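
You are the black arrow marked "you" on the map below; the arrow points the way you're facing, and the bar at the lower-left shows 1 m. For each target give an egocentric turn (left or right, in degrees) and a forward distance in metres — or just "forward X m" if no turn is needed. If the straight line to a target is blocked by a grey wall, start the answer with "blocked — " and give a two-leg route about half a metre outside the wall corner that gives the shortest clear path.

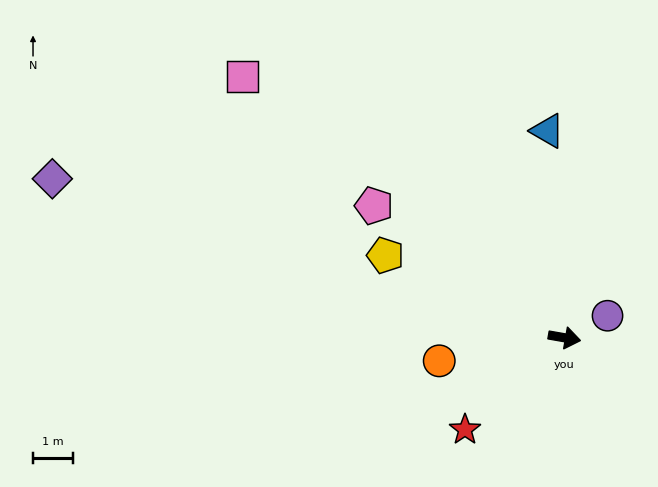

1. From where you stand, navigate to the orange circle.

turn right 160°, forward 3.2 m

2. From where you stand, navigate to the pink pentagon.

turn left 155°, forward 5.8 m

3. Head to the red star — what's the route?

turn right 127°, forward 3.4 m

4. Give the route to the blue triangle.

turn left 105°, forward 5.2 m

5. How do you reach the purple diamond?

turn left 173°, forward 13.4 m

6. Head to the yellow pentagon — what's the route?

turn left 165°, forward 4.9 m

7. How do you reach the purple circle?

turn left 37°, forward 1.2 m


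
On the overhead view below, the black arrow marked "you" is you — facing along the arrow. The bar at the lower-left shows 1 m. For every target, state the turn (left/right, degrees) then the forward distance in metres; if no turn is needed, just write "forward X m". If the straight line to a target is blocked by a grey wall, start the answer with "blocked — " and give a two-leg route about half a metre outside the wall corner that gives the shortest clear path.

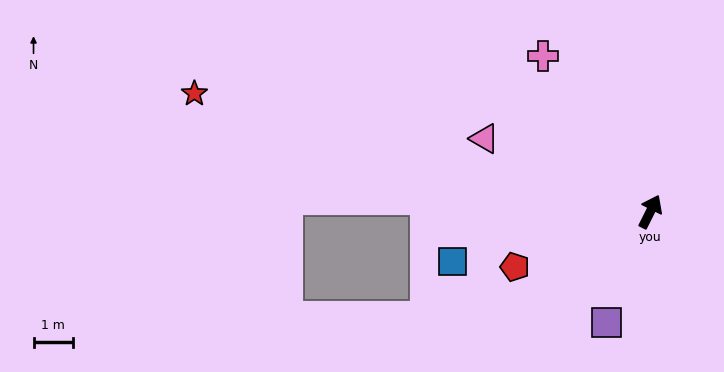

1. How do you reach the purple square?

turn right 175°, forward 3.0 m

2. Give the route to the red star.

turn left 102°, forward 12.0 m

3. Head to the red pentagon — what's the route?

turn left 139°, forward 3.7 m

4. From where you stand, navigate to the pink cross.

turn left 61°, forward 4.8 m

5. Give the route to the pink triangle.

turn left 93°, forward 4.6 m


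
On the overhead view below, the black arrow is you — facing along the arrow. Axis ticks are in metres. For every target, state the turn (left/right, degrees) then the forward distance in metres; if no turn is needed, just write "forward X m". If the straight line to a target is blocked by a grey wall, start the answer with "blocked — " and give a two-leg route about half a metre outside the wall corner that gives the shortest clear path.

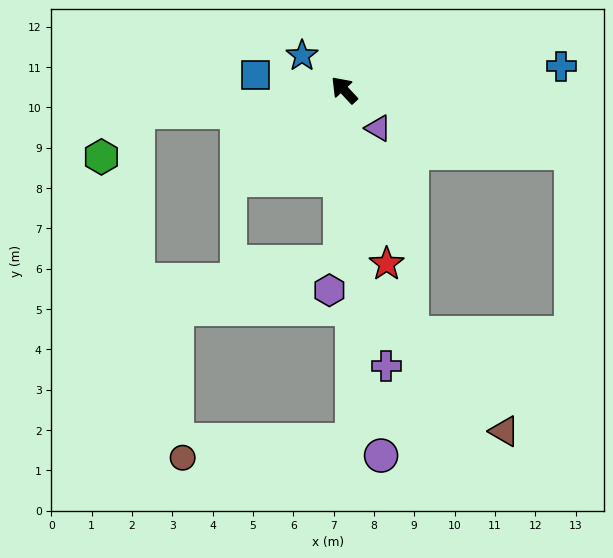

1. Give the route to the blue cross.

turn right 127°, forward 5.4 m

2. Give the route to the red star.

turn left 151°, forward 4.4 m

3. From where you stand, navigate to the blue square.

turn left 37°, forward 2.2 m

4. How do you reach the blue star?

turn left 8°, forward 1.3 m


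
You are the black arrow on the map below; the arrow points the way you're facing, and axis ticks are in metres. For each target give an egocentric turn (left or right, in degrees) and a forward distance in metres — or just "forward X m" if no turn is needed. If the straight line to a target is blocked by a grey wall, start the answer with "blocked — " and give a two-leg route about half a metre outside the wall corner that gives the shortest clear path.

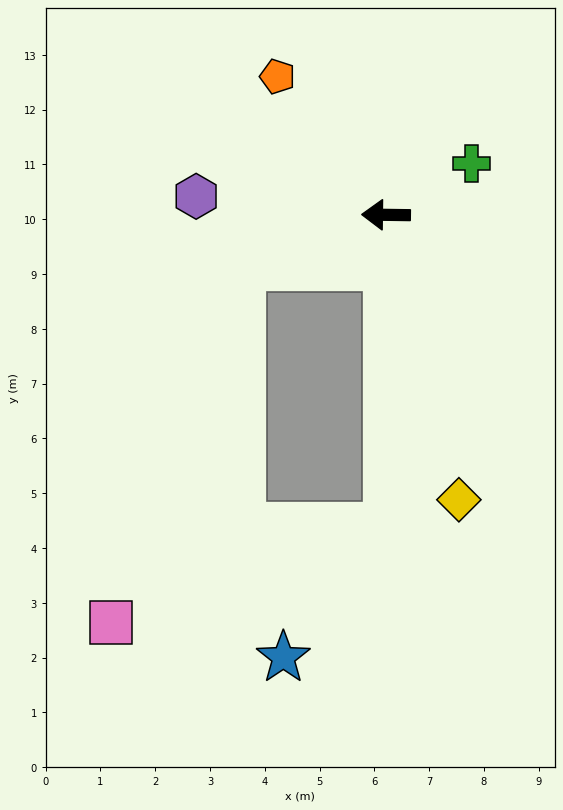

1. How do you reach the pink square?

blocked — turn left 21°, forward 2.8 m, then turn left 49°, forward 6.9 m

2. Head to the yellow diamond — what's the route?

turn left 105°, forward 5.4 m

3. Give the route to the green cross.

turn right 148°, forward 1.8 m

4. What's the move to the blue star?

blocked — turn left 91°, forward 5.7 m, then turn right 38°, forward 3.0 m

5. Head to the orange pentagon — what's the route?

turn right 51°, forward 3.2 m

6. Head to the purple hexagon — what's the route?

turn right 5°, forward 3.5 m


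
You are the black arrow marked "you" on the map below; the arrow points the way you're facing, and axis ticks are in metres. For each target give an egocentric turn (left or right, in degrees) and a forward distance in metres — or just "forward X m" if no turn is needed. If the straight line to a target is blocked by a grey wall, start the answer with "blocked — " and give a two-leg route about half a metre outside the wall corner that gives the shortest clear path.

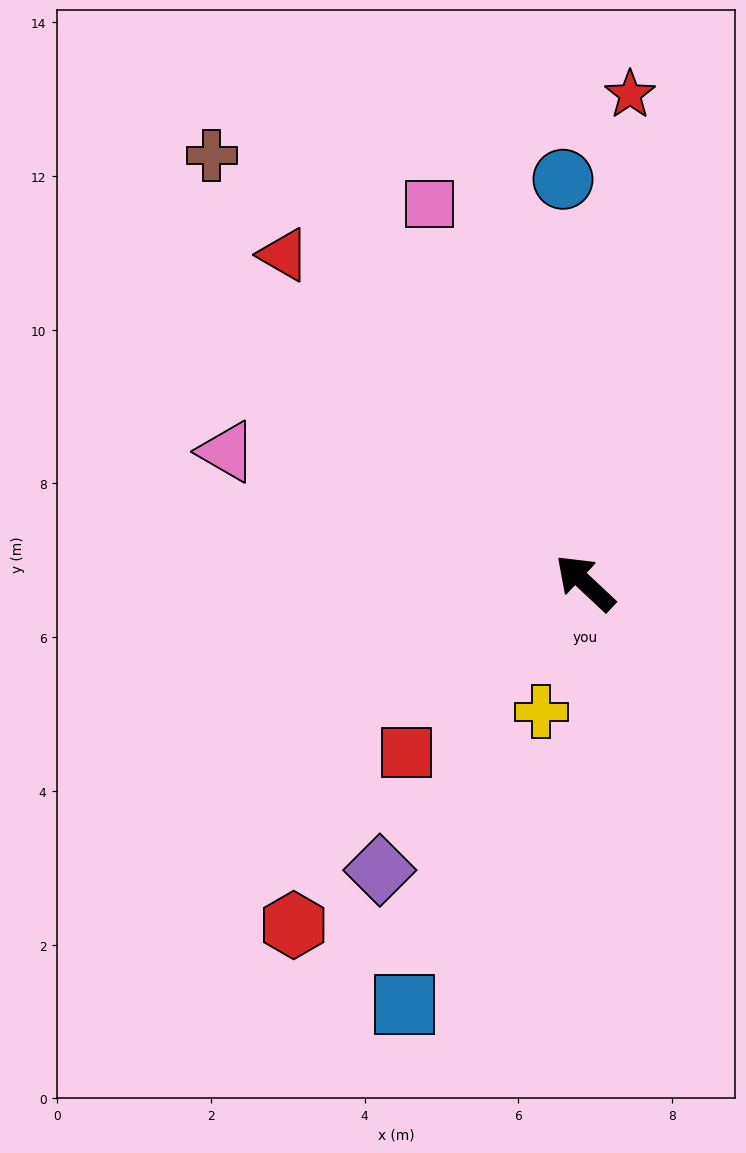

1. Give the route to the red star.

turn right 52°, forward 6.4 m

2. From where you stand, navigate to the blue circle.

turn right 44°, forward 5.3 m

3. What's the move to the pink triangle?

turn left 23°, forward 5.0 m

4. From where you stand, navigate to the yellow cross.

turn left 114°, forward 1.8 m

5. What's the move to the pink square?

turn right 25°, forward 5.3 m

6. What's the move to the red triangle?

turn right 4°, forward 5.8 m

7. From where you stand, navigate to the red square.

turn left 87°, forward 3.2 m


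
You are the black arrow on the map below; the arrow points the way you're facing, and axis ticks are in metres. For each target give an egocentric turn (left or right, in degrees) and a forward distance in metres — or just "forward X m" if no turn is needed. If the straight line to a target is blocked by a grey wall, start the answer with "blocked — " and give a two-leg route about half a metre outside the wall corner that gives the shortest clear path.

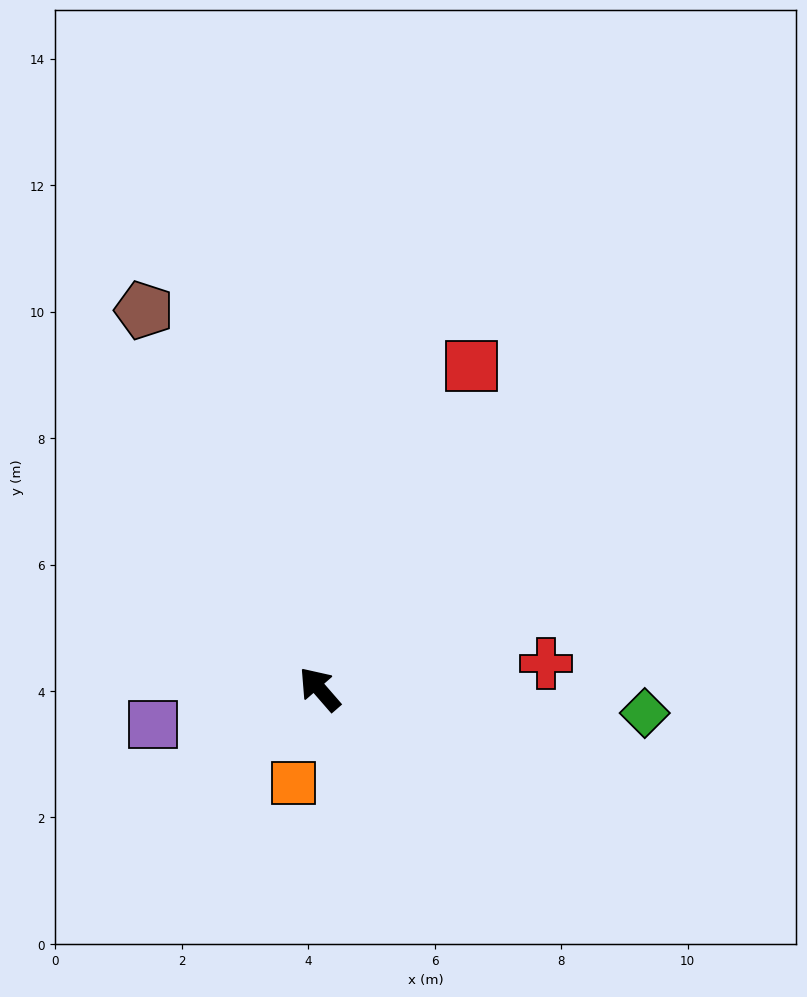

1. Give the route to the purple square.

turn left 61°, forward 2.7 m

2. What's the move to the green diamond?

turn right 135°, forward 5.2 m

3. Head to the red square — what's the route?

turn right 66°, forward 5.6 m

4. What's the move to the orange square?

turn left 124°, forward 1.5 m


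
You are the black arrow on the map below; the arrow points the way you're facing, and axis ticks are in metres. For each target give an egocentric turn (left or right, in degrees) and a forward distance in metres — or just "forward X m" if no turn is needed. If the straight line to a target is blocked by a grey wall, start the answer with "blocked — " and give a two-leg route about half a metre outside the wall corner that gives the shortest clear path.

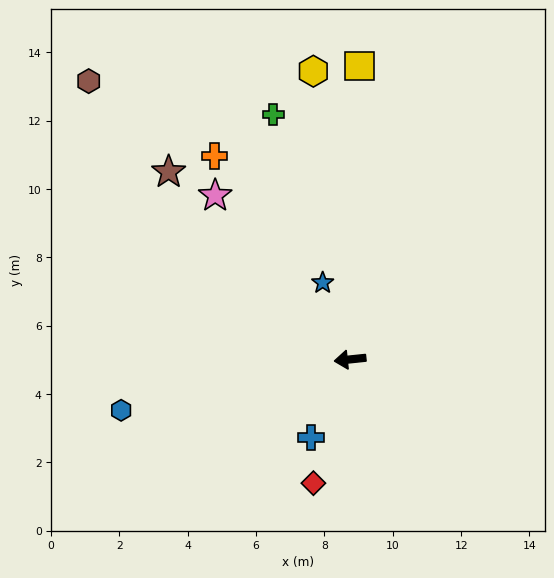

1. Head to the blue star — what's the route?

turn right 76°, forward 2.4 m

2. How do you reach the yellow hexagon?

turn right 89°, forward 8.5 m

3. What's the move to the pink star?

turn right 56°, forward 6.2 m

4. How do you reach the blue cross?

turn left 57°, forward 2.6 m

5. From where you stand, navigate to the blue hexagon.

turn left 7°, forward 6.9 m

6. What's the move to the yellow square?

turn right 98°, forward 8.6 m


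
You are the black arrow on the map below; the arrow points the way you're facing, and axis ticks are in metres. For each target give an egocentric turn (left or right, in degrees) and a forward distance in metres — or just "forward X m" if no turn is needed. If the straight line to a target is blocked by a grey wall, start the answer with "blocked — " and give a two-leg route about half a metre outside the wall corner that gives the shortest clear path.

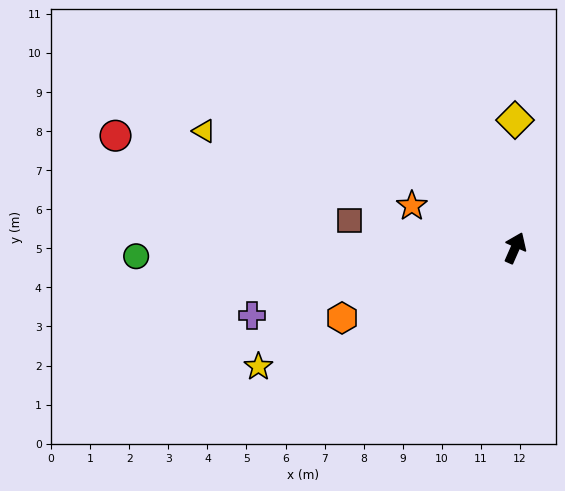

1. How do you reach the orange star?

turn left 92°, forward 2.9 m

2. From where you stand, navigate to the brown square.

turn left 104°, forward 4.3 m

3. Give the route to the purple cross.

turn left 128°, forward 7.0 m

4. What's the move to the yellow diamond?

turn left 24°, forward 3.3 m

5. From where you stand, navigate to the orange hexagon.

turn left 136°, forward 4.8 m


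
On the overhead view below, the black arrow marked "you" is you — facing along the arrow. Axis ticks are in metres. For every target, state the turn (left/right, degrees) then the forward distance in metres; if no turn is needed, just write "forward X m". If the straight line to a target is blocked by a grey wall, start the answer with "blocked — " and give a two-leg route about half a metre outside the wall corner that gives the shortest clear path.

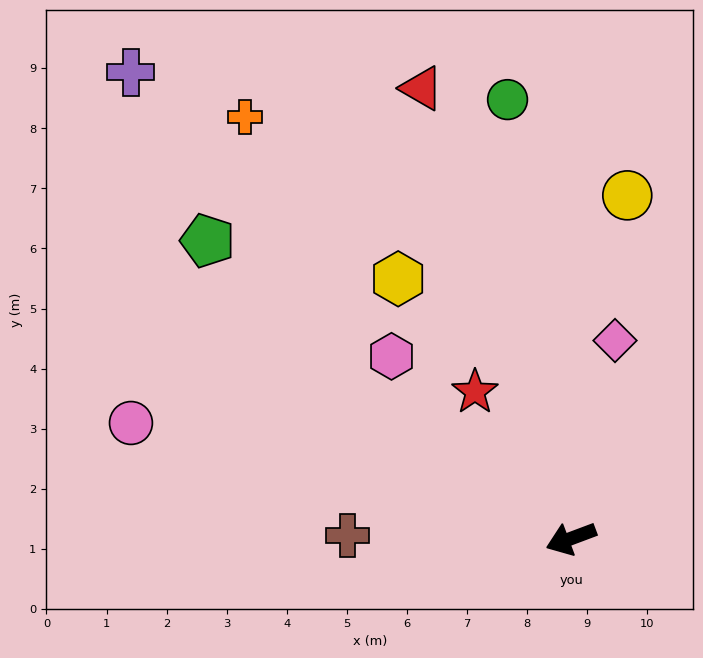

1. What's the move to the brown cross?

turn right 21°, forward 3.7 m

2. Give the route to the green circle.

turn right 102°, forward 7.4 m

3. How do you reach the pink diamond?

turn right 123°, forward 3.4 m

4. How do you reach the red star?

turn right 77°, forward 2.9 m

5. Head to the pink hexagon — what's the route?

turn right 66°, forward 4.3 m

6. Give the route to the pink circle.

turn right 35°, forward 7.6 m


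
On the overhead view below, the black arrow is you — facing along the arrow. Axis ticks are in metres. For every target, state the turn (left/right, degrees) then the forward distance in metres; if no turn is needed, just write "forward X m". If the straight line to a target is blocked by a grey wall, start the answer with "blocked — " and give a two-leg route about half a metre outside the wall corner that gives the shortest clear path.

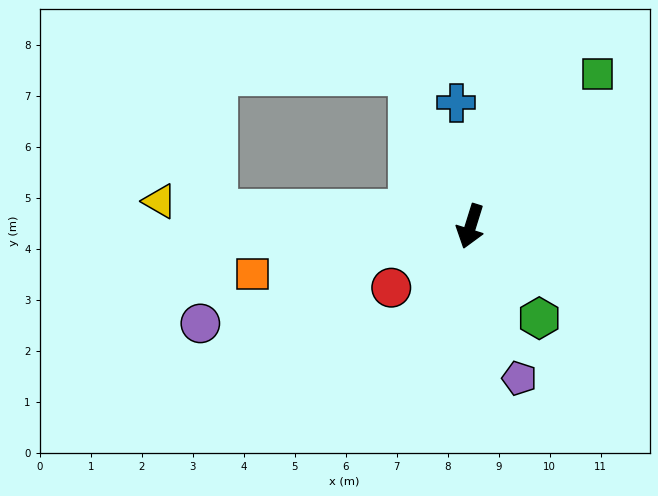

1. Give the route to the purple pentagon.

turn left 35°, forward 3.1 m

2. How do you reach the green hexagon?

turn left 54°, forward 2.3 m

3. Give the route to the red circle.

turn right 35°, forward 2.0 m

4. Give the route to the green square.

turn left 157°, forward 3.9 m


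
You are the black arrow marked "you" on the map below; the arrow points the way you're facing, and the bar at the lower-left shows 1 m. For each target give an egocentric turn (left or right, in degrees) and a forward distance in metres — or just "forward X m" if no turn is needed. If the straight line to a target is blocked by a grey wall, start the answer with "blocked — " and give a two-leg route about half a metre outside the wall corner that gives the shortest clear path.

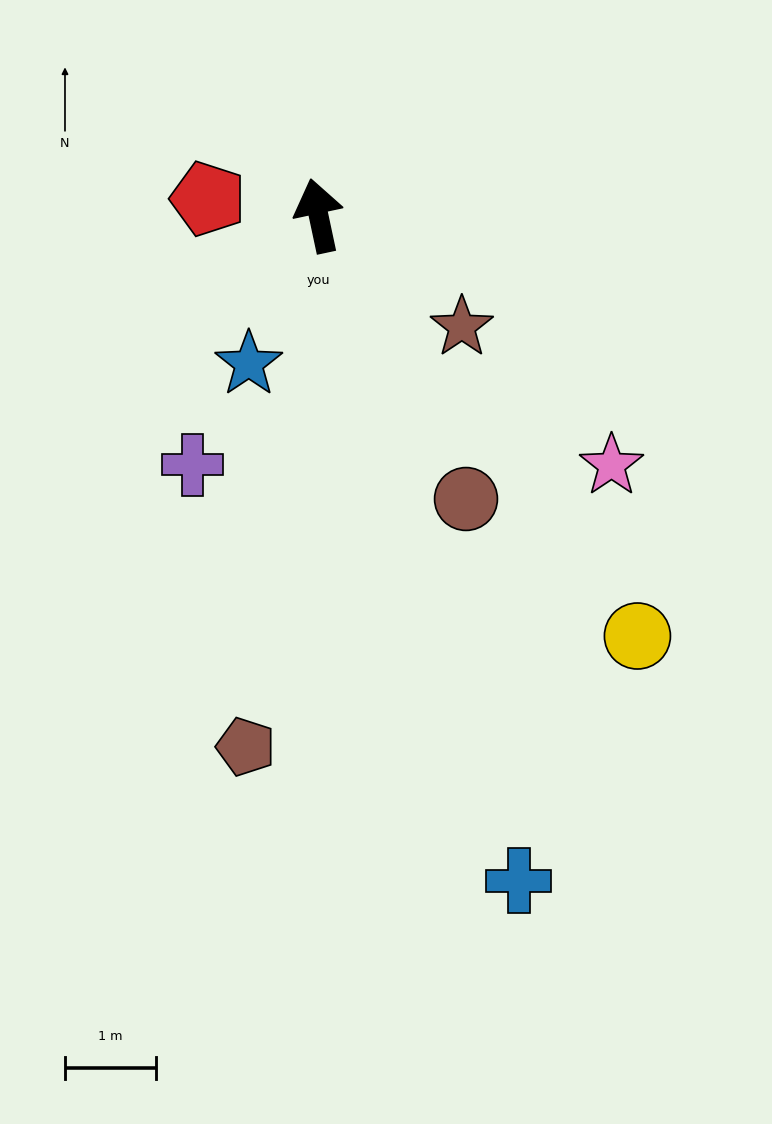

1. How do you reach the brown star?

turn right 140°, forward 2.0 m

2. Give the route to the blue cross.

turn right 175°, forward 7.6 m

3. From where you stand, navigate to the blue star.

turn left 143°, forward 1.8 m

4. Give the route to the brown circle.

turn right 165°, forward 3.5 m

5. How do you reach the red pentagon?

turn left 69°, forward 1.2 m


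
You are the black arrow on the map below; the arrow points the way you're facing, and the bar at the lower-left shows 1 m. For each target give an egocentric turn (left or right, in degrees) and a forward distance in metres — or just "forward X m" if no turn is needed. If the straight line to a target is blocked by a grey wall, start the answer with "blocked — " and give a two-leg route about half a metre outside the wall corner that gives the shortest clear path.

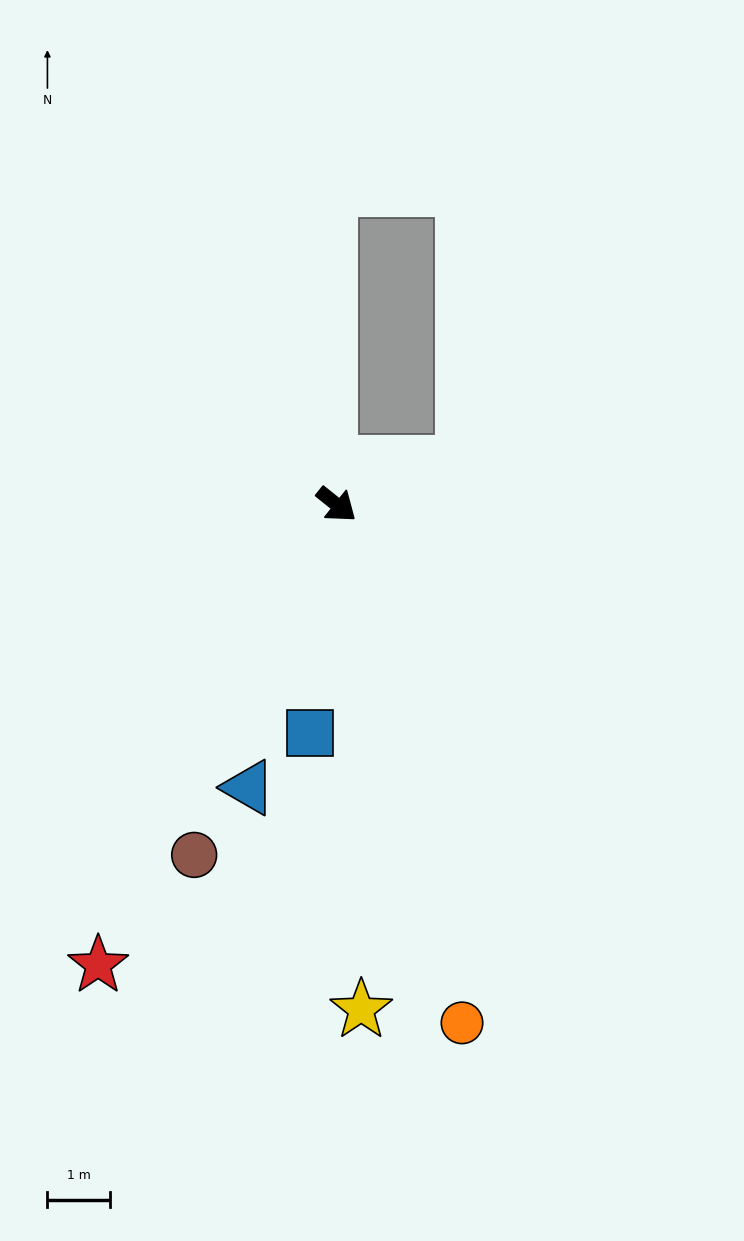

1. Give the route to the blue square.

turn right 58°, forward 3.7 m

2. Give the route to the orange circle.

turn right 38°, forward 8.5 m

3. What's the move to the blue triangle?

turn right 69°, forward 4.7 m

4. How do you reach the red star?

turn right 79°, forward 8.3 m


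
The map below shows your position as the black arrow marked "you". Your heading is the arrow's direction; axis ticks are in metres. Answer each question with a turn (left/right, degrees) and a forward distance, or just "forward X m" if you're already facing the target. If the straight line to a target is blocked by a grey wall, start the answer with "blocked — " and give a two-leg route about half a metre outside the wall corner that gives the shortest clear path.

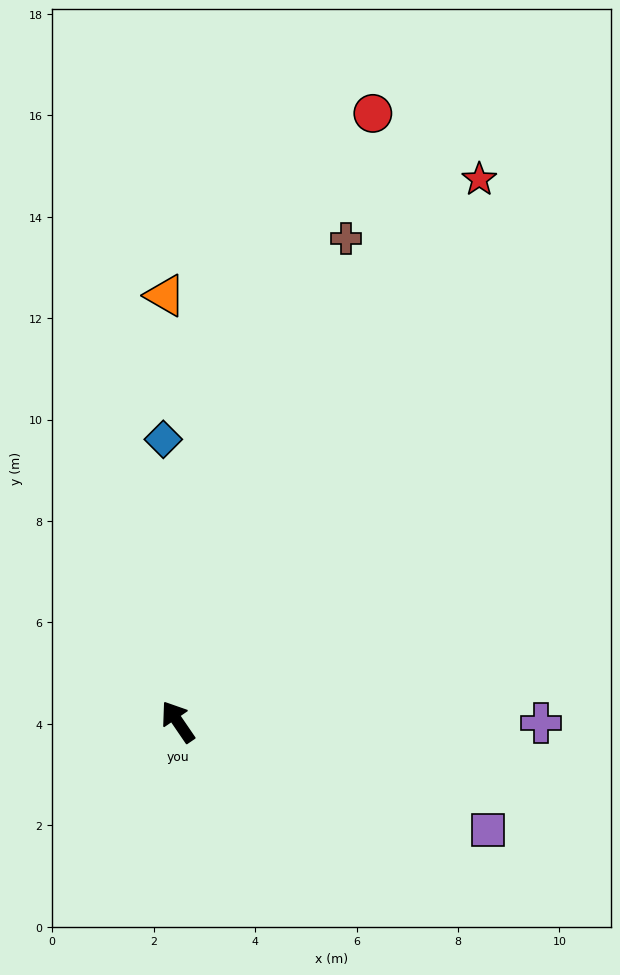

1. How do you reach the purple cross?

turn right 125°, forward 7.2 m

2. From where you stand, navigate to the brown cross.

turn right 54°, forward 10.1 m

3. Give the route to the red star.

turn right 63°, forward 12.2 m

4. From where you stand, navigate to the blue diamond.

turn right 31°, forward 5.6 m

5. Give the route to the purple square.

turn right 144°, forward 6.5 m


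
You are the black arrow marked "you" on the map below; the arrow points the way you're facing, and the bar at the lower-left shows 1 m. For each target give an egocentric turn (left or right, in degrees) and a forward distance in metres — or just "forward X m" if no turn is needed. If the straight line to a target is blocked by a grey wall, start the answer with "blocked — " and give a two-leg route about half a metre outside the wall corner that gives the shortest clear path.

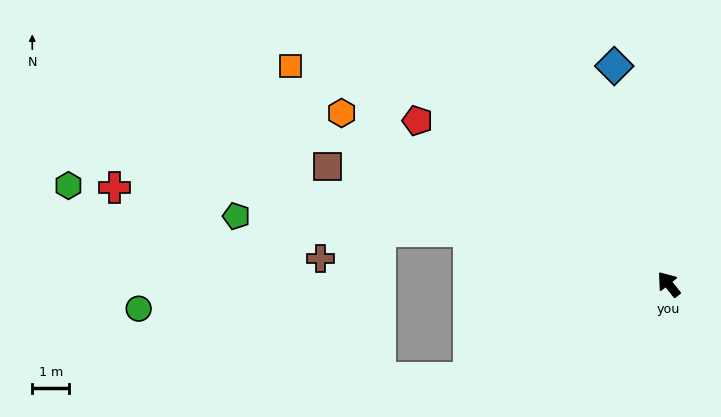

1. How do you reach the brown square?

turn left 32°, forward 9.7 m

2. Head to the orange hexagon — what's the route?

turn left 24°, forward 10.0 m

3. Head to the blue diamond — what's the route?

turn right 25°, forward 6.1 m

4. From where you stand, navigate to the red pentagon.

turn left 18°, forward 8.1 m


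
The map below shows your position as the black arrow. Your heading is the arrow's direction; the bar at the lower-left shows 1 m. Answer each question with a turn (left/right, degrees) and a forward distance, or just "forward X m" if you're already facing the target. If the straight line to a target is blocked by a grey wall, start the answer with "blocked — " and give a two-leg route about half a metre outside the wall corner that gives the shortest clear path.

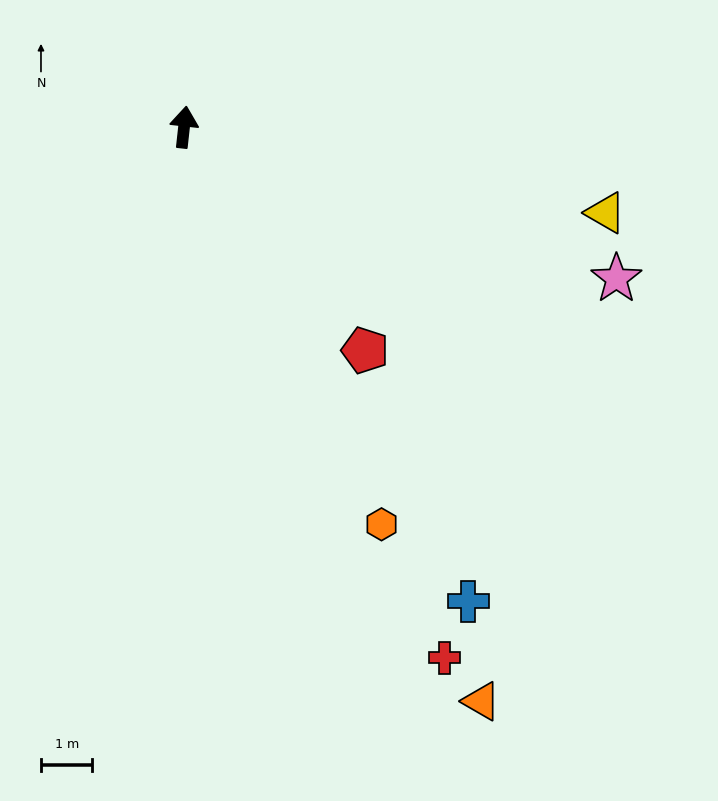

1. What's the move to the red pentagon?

turn right 135°, forward 5.6 m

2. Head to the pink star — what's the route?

turn right 103°, forward 8.9 m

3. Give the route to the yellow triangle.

turn right 95°, forward 8.4 m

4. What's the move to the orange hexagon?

turn right 147°, forward 8.6 m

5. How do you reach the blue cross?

turn right 143°, forward 10.8 m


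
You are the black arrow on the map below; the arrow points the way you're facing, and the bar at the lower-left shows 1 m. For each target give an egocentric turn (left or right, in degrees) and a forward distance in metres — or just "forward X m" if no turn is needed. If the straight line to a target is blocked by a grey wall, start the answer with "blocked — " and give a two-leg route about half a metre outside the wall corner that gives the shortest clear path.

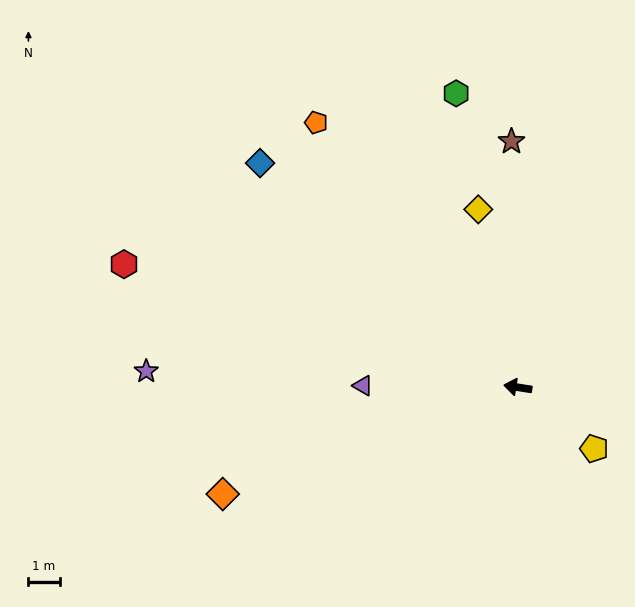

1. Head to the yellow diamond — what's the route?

turn right 69°, forward 5.8 m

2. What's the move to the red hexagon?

turn right 8°, forward 13.2 m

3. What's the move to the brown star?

turn right 80°, forward 7.8 m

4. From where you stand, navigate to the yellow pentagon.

turn left 150°, forward 3.1 m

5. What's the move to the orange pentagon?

turn right 44°, forward 10.6 m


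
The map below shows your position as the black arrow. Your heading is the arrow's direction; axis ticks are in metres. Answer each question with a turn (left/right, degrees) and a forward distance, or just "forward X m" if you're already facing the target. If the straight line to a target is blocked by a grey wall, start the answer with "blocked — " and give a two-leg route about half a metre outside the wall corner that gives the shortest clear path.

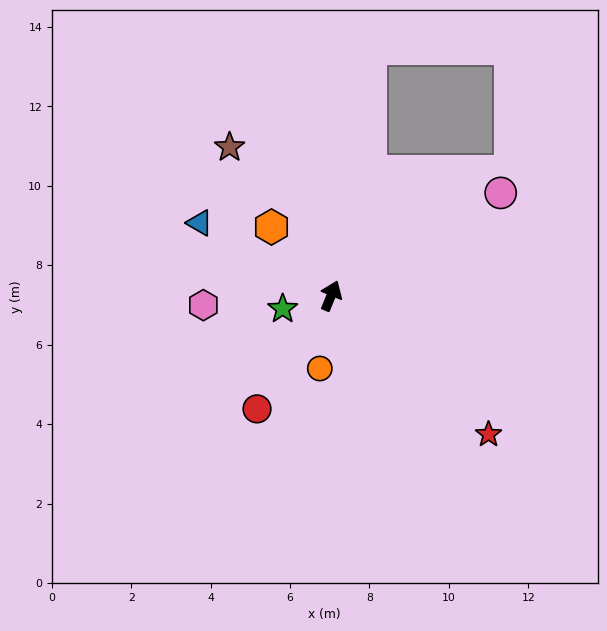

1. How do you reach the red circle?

turn left 169°, forward 3.4 m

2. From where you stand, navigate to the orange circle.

turn right 167°, forward 1.9 m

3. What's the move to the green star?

turn left 127°, forward 1.3 m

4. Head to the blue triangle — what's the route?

turn left 83°, forward 3.8 m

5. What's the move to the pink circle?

turn right 36°, forward 5.0 m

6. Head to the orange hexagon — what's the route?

turn left 63°, forward 2.3 m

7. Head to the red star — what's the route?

turn right 109°, forward 5.3 m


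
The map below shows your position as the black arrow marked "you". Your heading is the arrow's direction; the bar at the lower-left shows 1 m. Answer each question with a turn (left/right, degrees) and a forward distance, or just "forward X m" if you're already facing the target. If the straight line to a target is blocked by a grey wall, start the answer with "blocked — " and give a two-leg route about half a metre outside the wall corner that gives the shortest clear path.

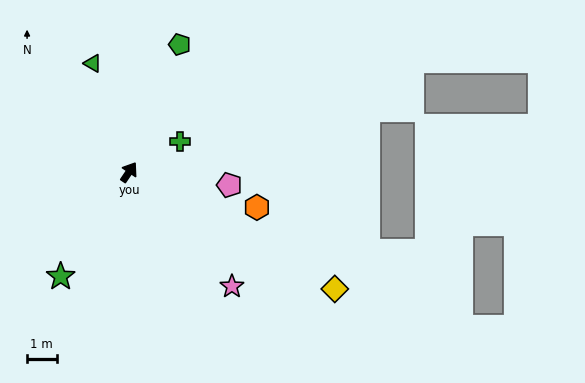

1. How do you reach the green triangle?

turn left 52°, forward 3.9 m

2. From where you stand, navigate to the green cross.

turn right 25°, forward 2.0 m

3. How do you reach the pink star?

turn right 104°, forward 5.2 m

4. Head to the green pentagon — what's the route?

turn left 12°, forward 4.7 m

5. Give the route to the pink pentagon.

turn right 63°, forward 3.4 m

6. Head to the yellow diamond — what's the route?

turn right 86°, forward 8.0 m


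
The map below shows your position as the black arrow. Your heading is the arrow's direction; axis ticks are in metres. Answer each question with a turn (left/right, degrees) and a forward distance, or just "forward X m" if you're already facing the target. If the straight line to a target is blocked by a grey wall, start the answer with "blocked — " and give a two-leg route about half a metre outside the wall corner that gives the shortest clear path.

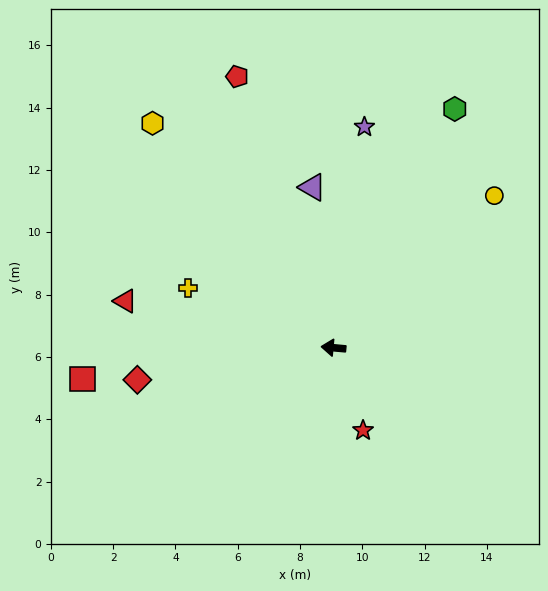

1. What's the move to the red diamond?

turn left 14°, forward 6.4 m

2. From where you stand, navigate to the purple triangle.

turn right 77°, forward 5.2 m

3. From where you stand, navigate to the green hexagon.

turn right 112°, forward 8.6 m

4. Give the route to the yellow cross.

turn right 17°, forward 5.0 m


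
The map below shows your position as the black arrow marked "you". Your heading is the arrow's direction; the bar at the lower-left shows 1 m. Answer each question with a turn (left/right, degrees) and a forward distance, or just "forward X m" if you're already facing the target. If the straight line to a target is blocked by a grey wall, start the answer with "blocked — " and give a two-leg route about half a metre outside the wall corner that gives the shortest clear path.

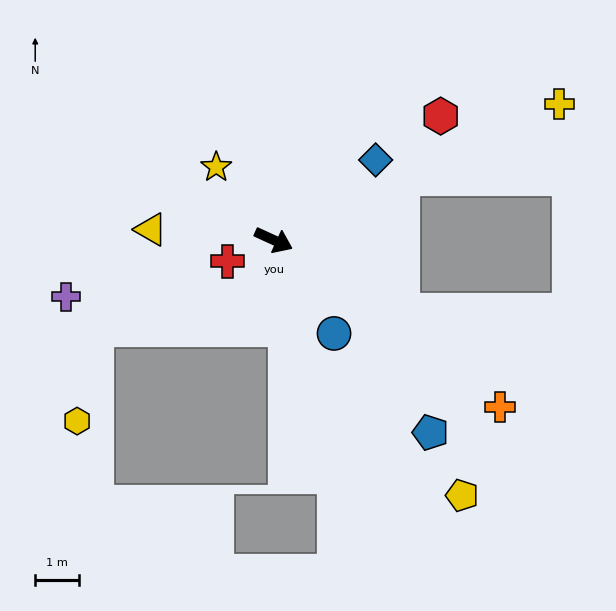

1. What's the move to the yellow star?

turn left 153°, forward 2.1 m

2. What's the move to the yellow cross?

turn left 50°, forward 7.3 m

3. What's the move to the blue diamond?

turn left 63°, forward 3.0 m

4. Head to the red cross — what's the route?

turn right 131°, forward 1.2 m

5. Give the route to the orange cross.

turn right 12°, forward 6.4 m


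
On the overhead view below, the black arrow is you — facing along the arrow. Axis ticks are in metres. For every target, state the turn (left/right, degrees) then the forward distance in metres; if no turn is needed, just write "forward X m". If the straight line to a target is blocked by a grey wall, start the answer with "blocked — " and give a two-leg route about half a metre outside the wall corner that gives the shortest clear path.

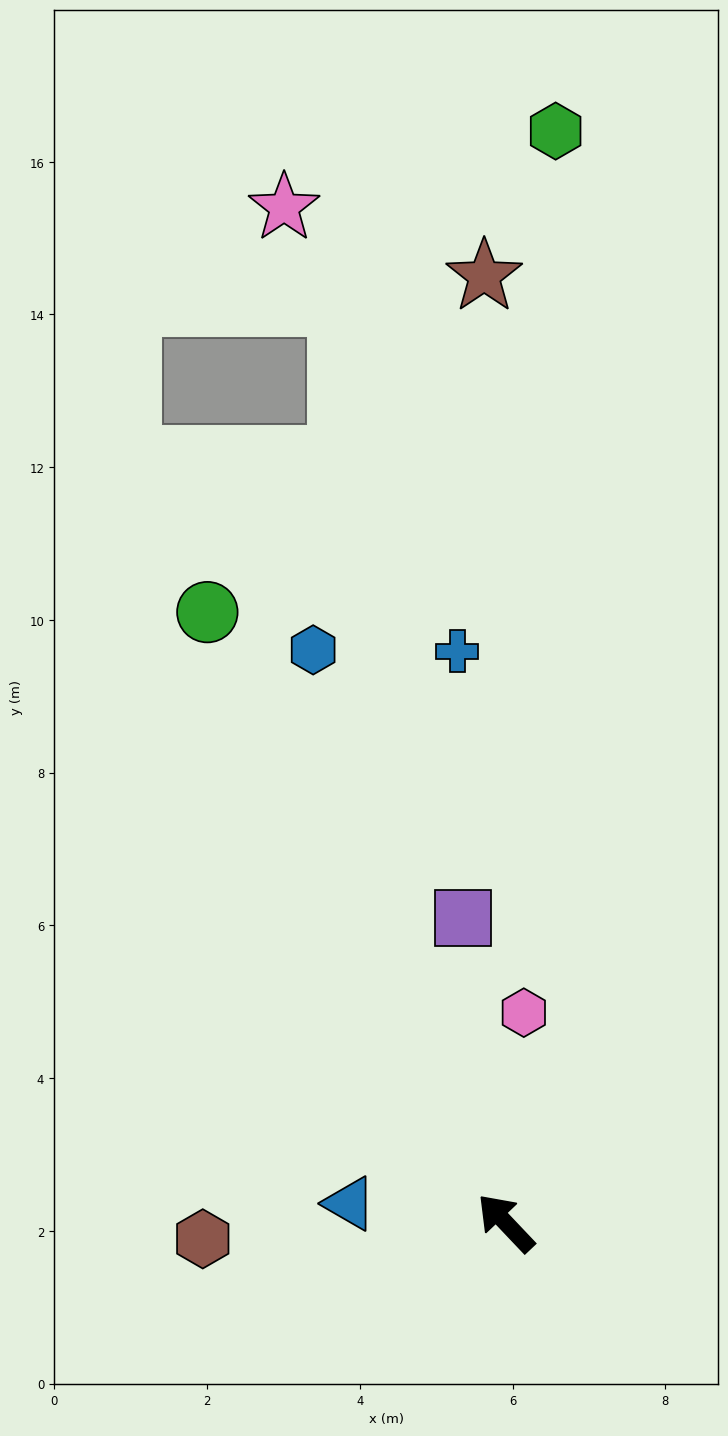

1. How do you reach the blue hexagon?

turn right 25°, forward 7.9 m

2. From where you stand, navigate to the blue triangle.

turn left 39°, forward 2.1 m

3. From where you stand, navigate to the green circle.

turn right 17°, forward 8.9 m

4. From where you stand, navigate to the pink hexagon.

turn right 48°, forward 2.8 m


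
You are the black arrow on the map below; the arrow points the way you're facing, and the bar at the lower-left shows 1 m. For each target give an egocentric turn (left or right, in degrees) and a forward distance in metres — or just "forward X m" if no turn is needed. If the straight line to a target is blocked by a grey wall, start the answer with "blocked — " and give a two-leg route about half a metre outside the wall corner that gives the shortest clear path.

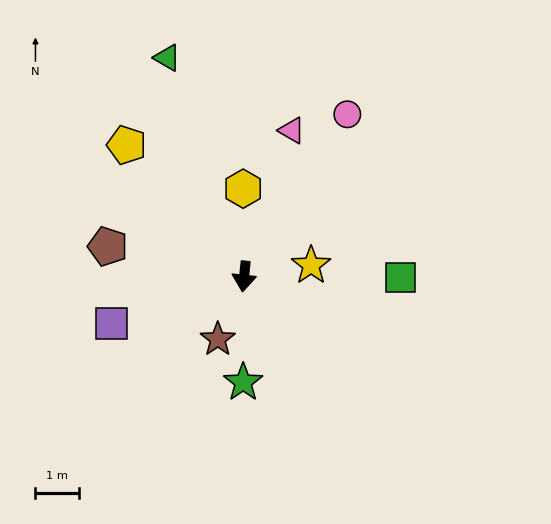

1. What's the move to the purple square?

turn right 65°, forward 3.2 m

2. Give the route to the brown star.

turn right 17°, forward 1.6 m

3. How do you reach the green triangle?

turn right 155°, forward 5.3 m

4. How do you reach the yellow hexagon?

turn right 173°, forward 2.0 m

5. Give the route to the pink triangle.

turn left 168°, forward 3.5 m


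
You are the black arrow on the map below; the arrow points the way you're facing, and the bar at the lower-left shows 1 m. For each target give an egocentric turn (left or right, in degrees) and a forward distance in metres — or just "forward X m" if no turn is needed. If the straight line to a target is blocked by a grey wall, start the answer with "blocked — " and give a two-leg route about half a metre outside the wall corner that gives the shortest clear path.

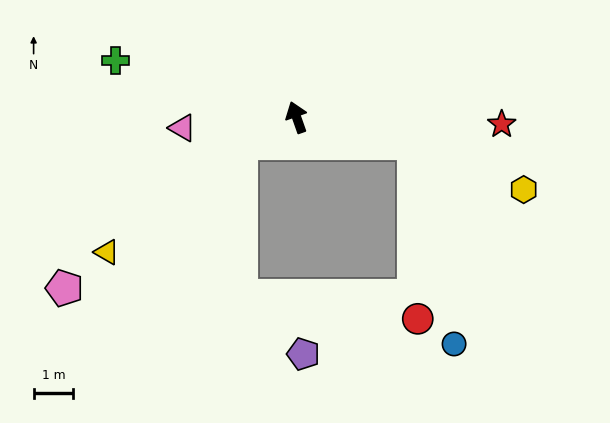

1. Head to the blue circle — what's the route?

blocked — turn right 122°, forward 3.0 m, then turn right 66°, forward 5.2 m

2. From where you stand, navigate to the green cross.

turn left 53°, forward 4.8 m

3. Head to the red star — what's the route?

turn right 111°, forward 5.2 m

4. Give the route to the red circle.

blocked — turn right 122°, forward 3.0 m, then turn right 76°, forward 4.4 m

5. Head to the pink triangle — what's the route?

turn left 76°, forward 2.9 m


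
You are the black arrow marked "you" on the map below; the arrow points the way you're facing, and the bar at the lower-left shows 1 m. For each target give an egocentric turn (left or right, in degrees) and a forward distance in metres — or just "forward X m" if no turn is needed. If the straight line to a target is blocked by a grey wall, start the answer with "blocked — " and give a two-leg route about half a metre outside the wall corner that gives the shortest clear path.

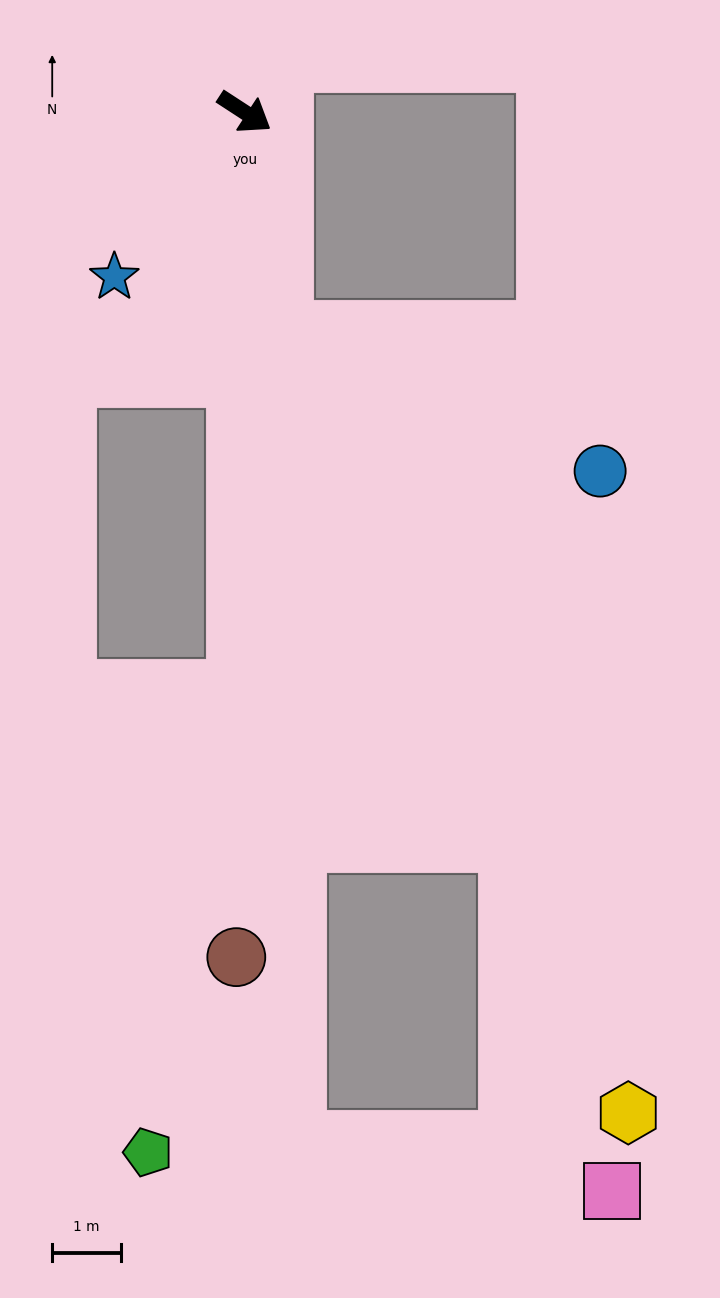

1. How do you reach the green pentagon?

blocked — turn right 58°, forward 8.4 m, then turn right 10°, forward 6.9 m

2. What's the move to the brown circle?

turn right 57°, forward 12.3 m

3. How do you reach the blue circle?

blocked — turn right 47°, forward 3.2 m, then turn left 56°, forward 5.0 m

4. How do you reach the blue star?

turn right 95°, forward 3.1 m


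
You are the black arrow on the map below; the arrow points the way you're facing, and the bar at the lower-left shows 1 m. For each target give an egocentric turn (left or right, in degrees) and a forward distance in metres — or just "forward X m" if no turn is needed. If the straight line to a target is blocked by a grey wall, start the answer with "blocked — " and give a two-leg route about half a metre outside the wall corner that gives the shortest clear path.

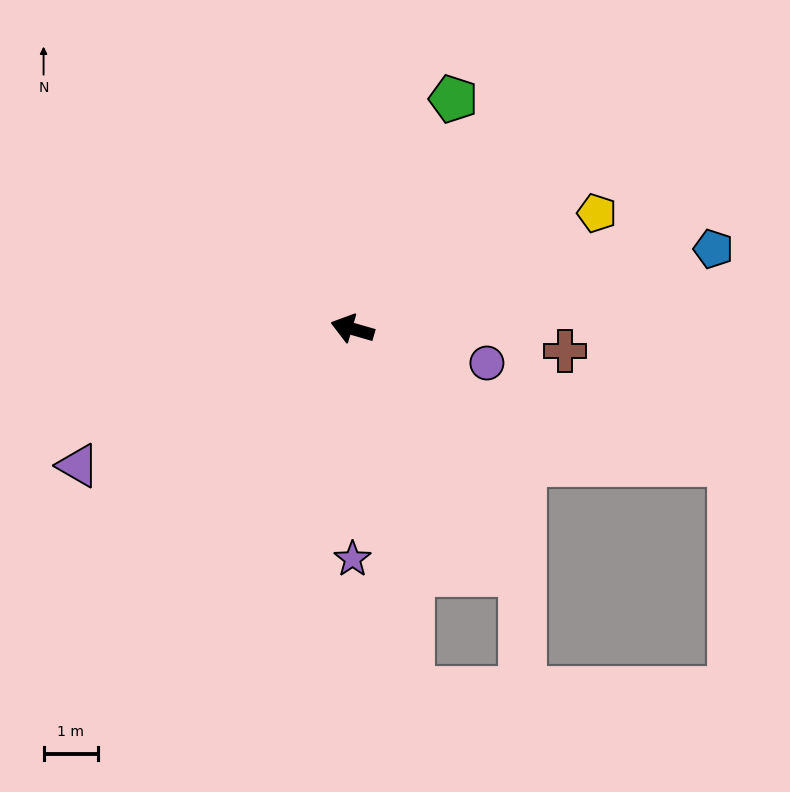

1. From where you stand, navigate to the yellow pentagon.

turn right 138°, forward 5.0 m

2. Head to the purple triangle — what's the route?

turn left 43°, forward 5.7 m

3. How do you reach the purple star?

turn left 106°, forward 4.3 m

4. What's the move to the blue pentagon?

turn right 151°, forward 6.8 m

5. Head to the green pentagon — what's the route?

turn right 97°, forward 4.6 m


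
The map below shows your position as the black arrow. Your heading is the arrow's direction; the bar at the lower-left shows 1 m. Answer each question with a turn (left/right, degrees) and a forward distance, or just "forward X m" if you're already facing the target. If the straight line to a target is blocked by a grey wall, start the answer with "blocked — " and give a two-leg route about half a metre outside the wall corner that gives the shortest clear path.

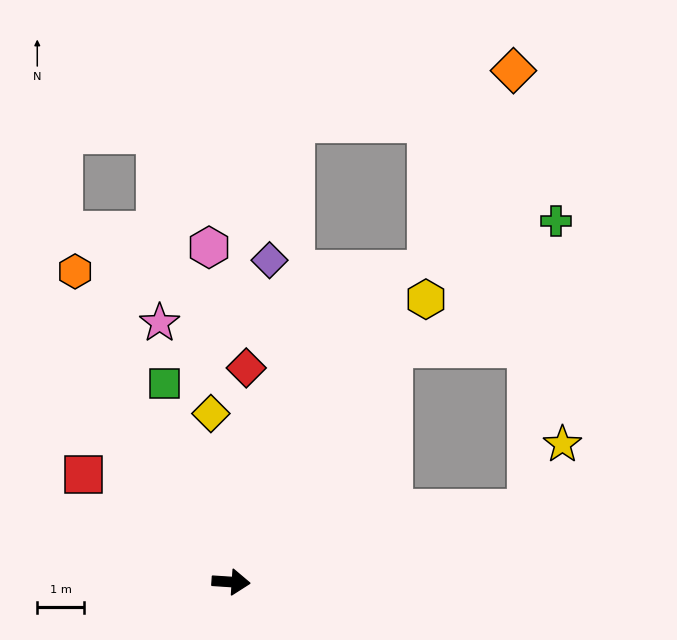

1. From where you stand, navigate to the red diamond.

turn left 90°, forward 4.6 m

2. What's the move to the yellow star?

blocked — turn left 18°, forward 6.5 m, then turn left 47°, forward 1.6 m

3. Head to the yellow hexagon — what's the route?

turn left 59°, forward 7.3 m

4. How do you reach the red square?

turn left 148°, forward 3.9 m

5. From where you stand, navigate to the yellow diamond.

turn left 101°, forward 3.6 m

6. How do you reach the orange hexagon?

turn left 120°, forward 7.4 m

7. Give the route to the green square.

turn left 112°, forward 4.5 m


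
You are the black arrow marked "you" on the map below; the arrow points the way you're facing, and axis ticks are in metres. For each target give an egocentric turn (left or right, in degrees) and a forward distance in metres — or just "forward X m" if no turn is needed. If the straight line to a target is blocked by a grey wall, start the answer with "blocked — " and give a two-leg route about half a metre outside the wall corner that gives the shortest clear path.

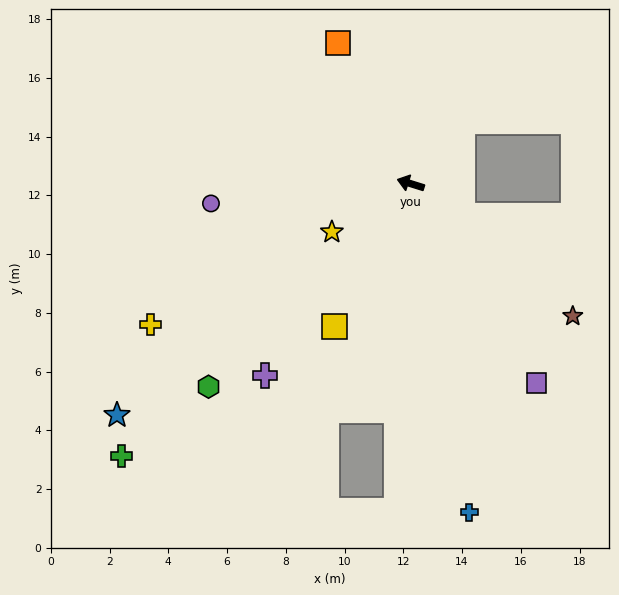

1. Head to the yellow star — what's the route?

turn left 49°, forward 3.1 m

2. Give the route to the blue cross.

turn left 117°, forward 11.4 m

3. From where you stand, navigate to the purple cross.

turn left 70°, forward 8.2 m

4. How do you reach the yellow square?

turn left 79°, forward 5.5 m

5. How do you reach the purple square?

turn left 140°, forward 8.0 m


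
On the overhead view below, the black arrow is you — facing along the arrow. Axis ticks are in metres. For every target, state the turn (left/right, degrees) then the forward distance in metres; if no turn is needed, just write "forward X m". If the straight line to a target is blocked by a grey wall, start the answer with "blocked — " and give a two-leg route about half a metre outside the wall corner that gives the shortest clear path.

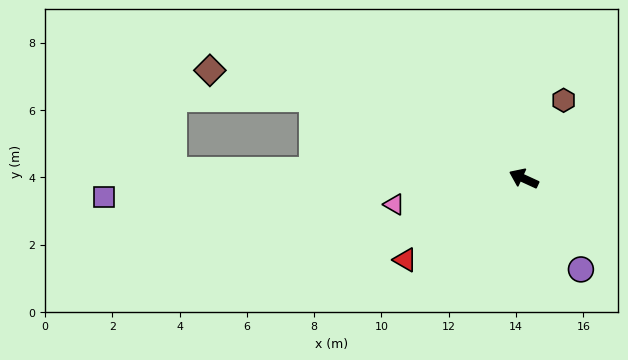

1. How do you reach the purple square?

turn left 27°, forward 12.5 m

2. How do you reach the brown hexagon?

turn right 92°, forward 2.6 m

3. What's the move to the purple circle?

turn left 147°, forward 3.2 m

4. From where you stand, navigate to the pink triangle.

turn left 36°, forward 3.9 m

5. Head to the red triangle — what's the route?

turn left 59°, forward 4.3 m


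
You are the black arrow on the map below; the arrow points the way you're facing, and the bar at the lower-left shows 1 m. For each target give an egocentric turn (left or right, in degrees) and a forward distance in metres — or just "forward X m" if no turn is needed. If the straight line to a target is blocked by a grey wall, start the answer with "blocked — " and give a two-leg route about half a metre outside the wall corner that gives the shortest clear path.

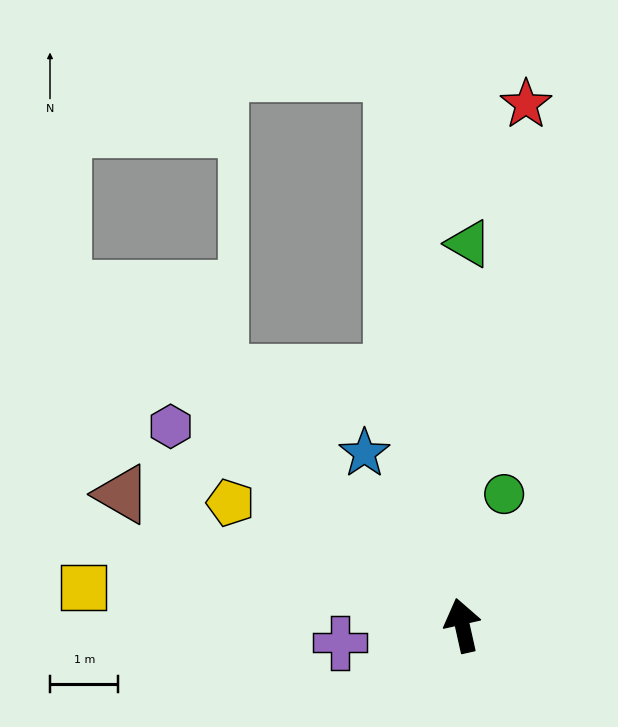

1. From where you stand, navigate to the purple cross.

turn left 85°, forward 1.8 m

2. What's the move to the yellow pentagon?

turn left 50°, forward 3.8 m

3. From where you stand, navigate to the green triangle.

turn right 14°, forward 5.6 m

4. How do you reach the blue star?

turn left 17°, forward 2.9 m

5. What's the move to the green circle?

turn right 30°, forward 2.0 m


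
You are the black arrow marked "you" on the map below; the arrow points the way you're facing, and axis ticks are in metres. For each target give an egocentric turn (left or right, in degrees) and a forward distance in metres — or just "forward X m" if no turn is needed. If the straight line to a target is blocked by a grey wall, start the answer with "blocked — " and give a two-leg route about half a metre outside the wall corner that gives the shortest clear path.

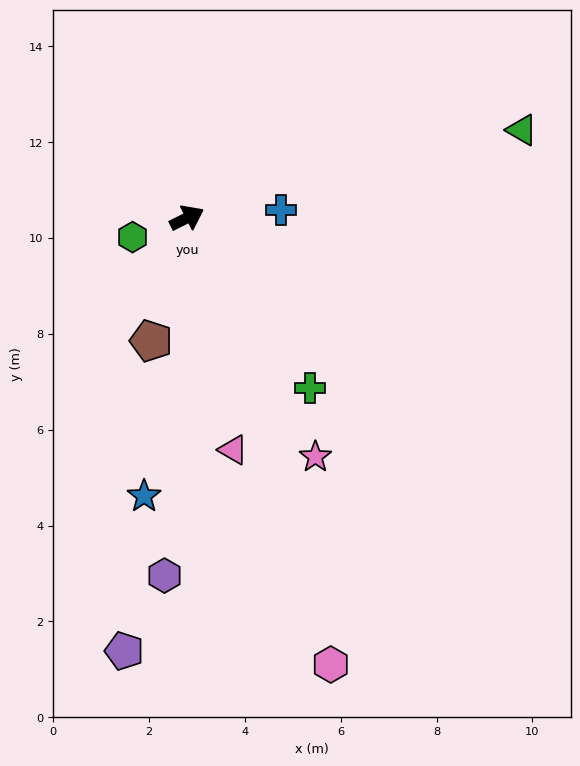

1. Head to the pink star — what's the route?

turn right 88°, forward 5.7 m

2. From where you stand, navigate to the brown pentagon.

turn right 133°, forward 2.7 m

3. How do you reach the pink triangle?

turn right 105°, forward 4.9 m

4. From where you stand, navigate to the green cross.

turn right 81°, forward 4.4 m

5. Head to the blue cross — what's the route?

turn right 22°, forward 2.0 m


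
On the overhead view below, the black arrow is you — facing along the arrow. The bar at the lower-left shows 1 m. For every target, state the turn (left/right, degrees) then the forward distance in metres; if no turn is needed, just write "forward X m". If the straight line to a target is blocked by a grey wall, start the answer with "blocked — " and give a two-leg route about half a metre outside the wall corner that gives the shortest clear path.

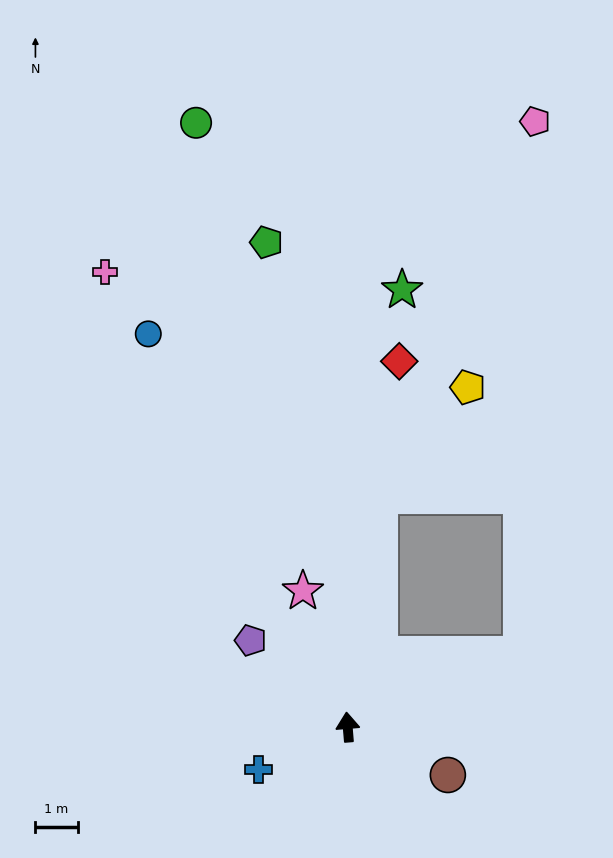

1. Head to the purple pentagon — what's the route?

turn left 44°, forward 3.1 m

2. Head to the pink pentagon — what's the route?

blocked — turn right 13°, forward 5.5 m, then turn right 14°, forward 9.6 m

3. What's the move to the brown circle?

turn right 120°, forward 2.6 m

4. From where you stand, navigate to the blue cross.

turn left 111°, forward 2.3 m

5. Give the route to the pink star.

turn left 14°, forward 3.4 m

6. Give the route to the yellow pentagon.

blocked — turn right 13°, forward 5.5 m, then turn right 31°, forward 3.3 m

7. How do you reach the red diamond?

turn right 13°, forward 8.7 m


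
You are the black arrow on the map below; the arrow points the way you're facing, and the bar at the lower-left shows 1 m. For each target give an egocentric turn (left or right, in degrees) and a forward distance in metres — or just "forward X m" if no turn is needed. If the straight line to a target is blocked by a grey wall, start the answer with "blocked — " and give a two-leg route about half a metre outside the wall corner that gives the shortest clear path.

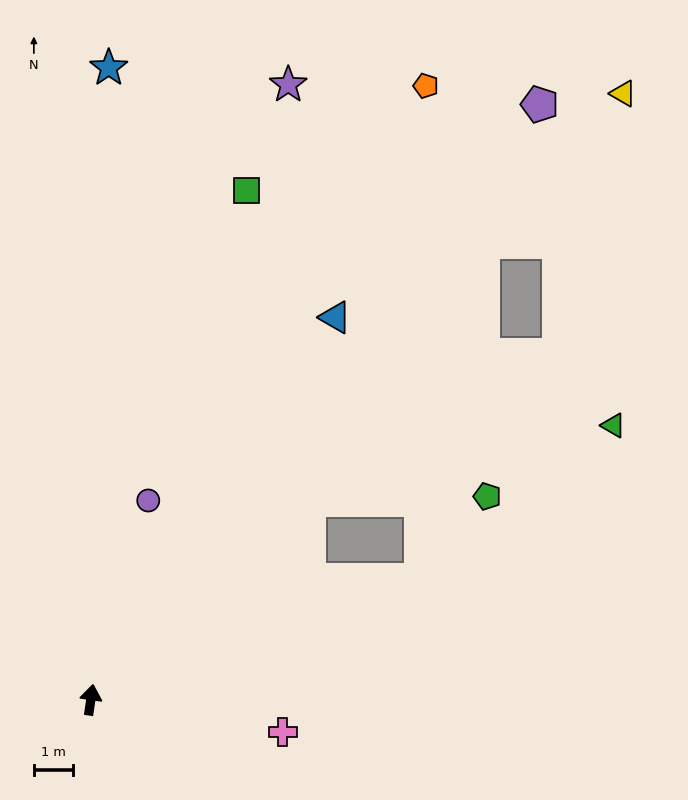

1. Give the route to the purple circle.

turn right 8°, forward 5.3 m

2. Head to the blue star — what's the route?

turn left 7°, forward 16.1 m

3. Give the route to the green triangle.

blocked — turn right 62°, forward 8.9 m, then turn left 19°, forward 6.3 m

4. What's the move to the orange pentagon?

turn right 20°, forward 17.8 m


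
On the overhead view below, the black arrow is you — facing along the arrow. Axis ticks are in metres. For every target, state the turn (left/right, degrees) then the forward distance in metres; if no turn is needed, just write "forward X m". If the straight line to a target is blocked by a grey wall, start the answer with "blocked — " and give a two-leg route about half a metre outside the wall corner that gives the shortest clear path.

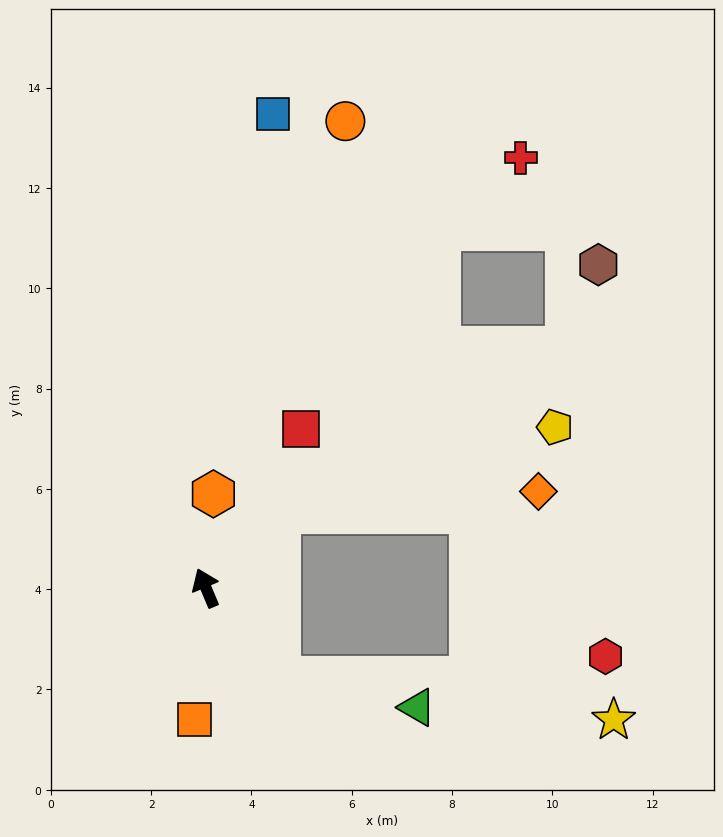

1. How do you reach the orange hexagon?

turn right 27°, forward 1.9 m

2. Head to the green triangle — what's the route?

blocked — turn right 164°, forward 2.3 m, then turn left 39°, forward 2.8 m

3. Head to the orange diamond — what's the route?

blocked — turn right 67°, forward 2.1 m, then turn right 41°, forward 5.2 m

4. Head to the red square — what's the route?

turn right 54°, forward 3.7 m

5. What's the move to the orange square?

turn left 152°, forward 2.6 m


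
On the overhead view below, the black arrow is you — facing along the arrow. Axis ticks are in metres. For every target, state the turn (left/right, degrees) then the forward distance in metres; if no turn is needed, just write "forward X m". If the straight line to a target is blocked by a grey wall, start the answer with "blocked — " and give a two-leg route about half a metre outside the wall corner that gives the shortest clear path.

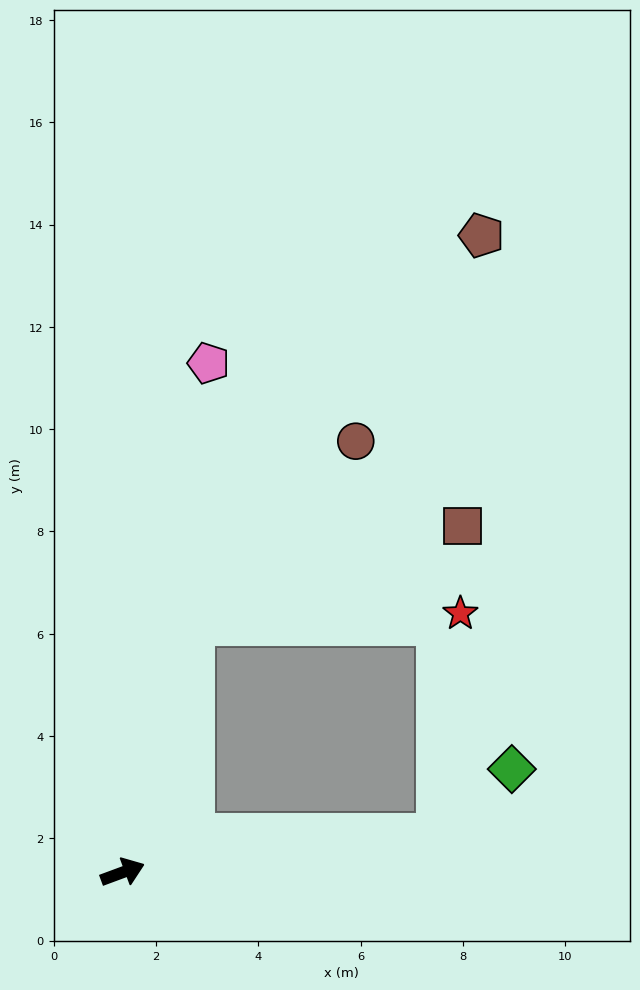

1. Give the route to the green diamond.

blocked — turn right 14°, forward 6.2 m, then turn left 35°, forward 1.9 m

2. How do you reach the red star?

blocked — turn left 54°, forward 5.0 m, then turn right 72°, forward 5.2 m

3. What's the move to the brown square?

blocked — turn left 54°, forward 5.0 m, then turn right 54°, forward 5.6 m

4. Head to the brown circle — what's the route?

blocked — turn left 54°, forward 5.0 m, then turn right 26°, forward 4.8 m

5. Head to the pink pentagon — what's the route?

turn left 60°, forward 10.1 m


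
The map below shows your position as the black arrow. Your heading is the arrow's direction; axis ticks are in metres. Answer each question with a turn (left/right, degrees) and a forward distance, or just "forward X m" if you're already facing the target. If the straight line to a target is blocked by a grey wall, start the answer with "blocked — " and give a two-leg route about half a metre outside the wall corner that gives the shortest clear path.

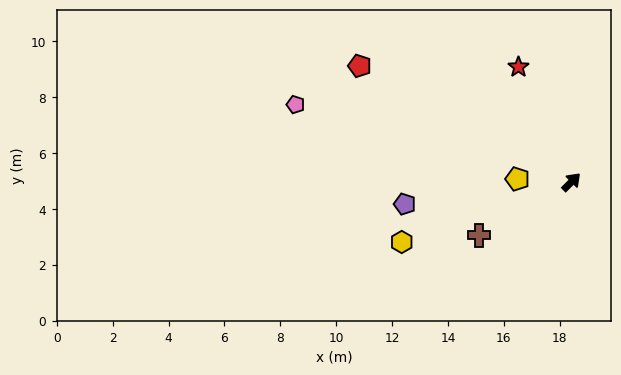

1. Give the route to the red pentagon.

turn left 106°, forward 8.6 m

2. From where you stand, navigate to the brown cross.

turn left 165°, forward 3.8 m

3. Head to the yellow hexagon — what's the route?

turn left 154°, forward 6.4 m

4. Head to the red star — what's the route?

turn left 70°, forward 4.5 m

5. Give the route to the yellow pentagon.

turn left 132°, forward 1.9 m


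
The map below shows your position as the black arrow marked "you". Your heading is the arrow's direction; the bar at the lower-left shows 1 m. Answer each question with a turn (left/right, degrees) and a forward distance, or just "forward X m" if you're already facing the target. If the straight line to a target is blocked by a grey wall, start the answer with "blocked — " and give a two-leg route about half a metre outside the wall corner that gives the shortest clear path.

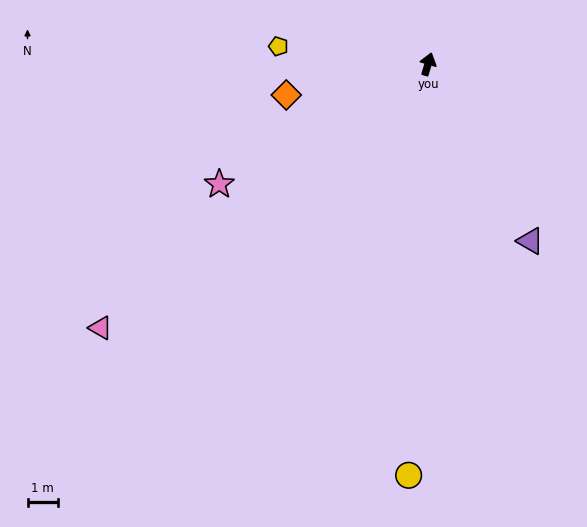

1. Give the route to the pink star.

turn left 136°, forward 8.0 m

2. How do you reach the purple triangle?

turn right 133°, forward 6.8 m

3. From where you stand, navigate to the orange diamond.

turn left 119°, forward 4.8 m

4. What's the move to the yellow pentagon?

turn left 100°, forward 5.0 m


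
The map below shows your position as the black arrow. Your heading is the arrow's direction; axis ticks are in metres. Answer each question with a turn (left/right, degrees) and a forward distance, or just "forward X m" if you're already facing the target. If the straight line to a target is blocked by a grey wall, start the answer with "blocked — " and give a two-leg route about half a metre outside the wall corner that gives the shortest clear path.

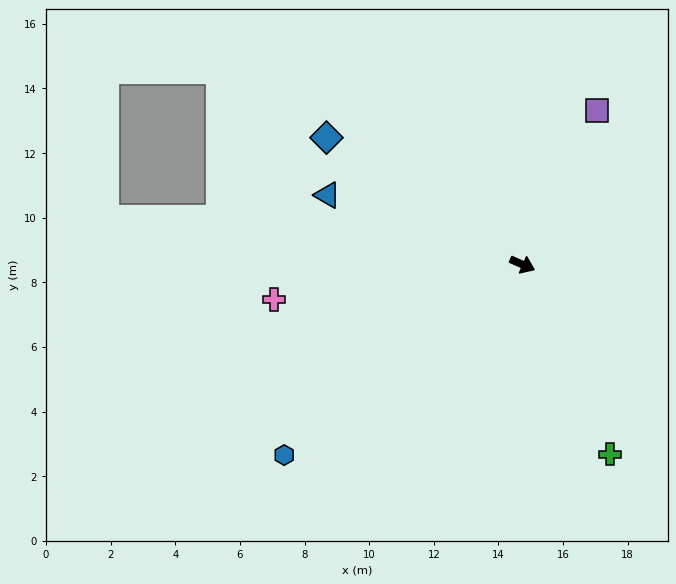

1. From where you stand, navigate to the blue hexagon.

turn right 117°, forward 9.4 m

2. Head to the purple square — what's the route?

turn left 88°, forward 5.3 m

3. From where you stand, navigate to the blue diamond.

turn left 171°, forward 7.2 m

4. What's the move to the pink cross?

turn right 148°, forward 7.8 m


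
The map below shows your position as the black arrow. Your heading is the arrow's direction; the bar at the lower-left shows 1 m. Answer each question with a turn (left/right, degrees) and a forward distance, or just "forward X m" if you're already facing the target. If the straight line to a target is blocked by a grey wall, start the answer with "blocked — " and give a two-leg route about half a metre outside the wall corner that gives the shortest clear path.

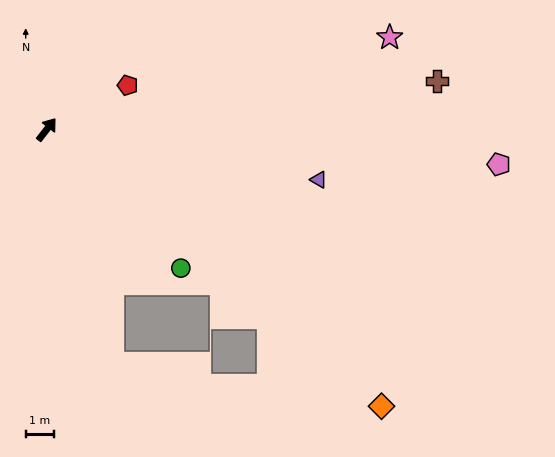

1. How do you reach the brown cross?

turn right 45°, forward 14.0 m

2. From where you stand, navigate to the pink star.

turn right 37°, forward 12.6 m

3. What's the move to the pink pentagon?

turn right 57°, forward 16.1 m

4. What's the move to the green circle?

turn right 98°, forward 6.9 m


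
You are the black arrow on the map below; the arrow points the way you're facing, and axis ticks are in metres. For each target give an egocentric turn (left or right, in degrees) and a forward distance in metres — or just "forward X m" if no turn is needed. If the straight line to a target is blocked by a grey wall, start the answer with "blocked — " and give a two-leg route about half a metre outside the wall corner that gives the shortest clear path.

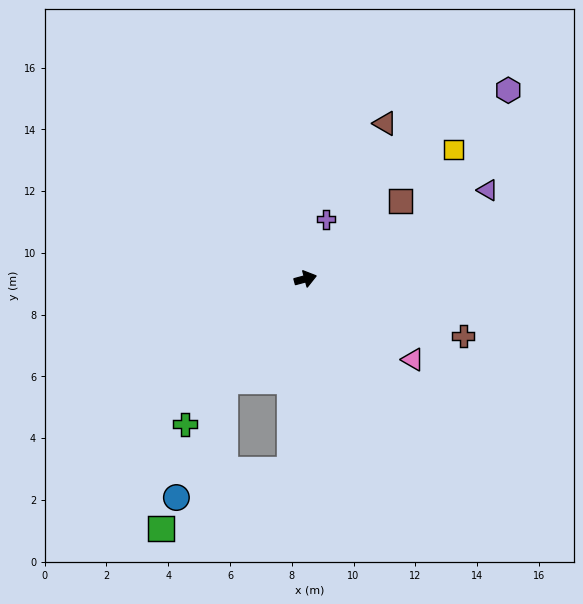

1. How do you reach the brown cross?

turn right 35°, forward 5.4 m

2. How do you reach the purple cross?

turn left 56°, forward 2.0 m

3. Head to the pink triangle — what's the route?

turn right 52°, forward 4.4 m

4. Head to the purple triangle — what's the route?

turn left 11°, forward 6.6 m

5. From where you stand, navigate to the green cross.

turn right 145°, forward 6.1 m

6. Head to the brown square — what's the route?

turn left 24°, forward 4.0 m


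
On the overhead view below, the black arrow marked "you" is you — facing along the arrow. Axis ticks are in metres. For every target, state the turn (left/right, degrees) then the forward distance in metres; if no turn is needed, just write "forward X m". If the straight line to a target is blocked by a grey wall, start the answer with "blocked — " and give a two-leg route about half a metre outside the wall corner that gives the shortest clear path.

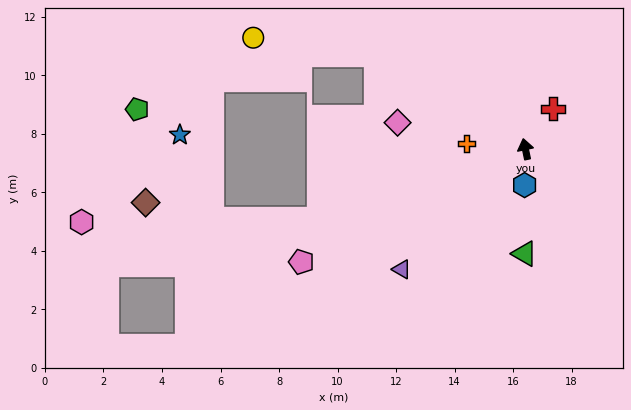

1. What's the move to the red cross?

turn right 46°, forward 1.7 m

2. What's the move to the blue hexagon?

turn left 167°, forward 1.2 m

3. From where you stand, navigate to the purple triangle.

turn left 122°, forward 5.9 m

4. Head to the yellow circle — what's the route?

blocked — turn left 46°, forward 6.0 m, then turn left 24°, forward 4.2 m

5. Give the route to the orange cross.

turn left 73°, forward 2.0 m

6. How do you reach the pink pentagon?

turn left 105°, forward 8.6 m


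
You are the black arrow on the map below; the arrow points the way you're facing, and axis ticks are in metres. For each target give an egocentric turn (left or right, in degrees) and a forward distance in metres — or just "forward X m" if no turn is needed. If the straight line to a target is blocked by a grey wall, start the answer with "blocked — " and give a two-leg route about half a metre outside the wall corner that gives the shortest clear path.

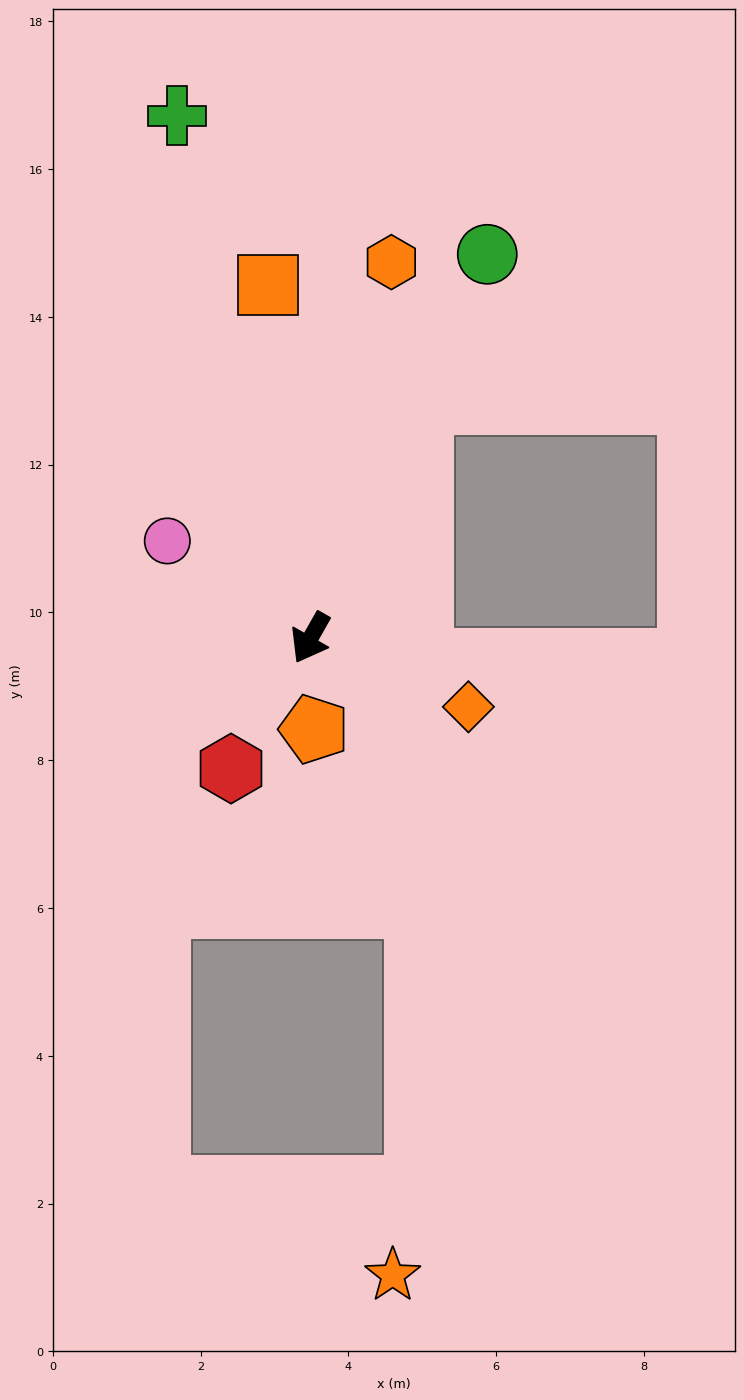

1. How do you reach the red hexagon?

forward 2.1 m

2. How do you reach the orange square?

turn right 144°, forward 4.8 m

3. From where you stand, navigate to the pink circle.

turn right 95°, forward 2.3 m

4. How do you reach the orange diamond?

turn left 96°, forward 2.3 m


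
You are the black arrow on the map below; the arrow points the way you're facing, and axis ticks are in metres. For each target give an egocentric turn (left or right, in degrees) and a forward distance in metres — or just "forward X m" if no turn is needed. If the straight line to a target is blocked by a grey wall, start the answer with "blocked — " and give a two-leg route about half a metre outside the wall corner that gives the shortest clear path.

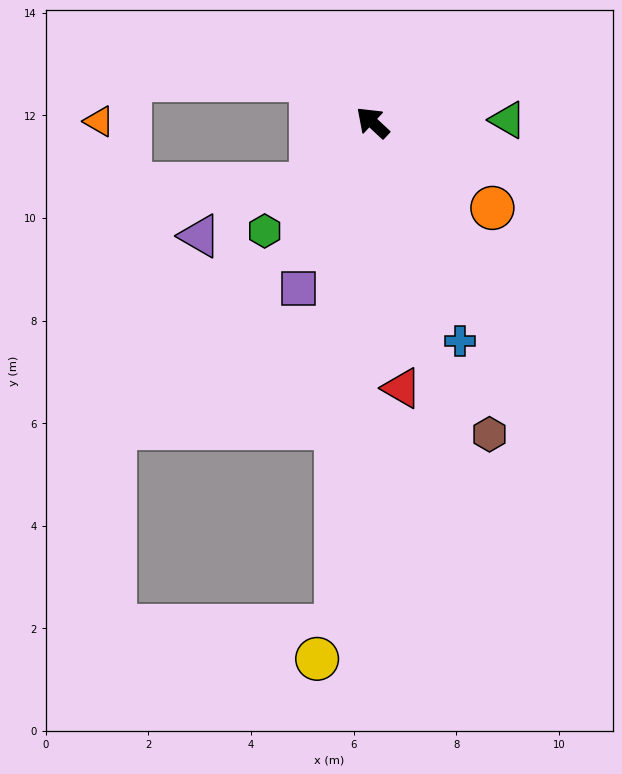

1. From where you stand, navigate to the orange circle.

turn right 173°, forward 2.9 m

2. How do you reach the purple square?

turn left 109°, forward 3.5 m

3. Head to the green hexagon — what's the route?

turn left 88°, forward 3.0 m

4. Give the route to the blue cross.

turn left 155°, forward 4.6 m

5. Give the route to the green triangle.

turn right 136°, forward 2.6 m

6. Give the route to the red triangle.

turn left 139°, forward 5.2 m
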